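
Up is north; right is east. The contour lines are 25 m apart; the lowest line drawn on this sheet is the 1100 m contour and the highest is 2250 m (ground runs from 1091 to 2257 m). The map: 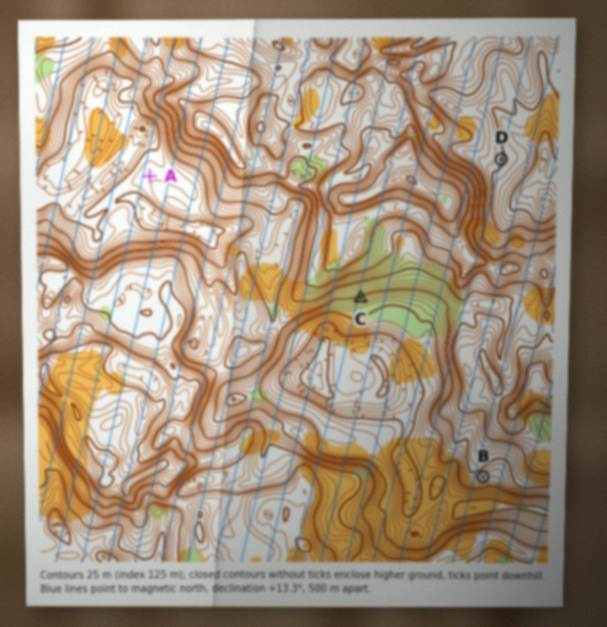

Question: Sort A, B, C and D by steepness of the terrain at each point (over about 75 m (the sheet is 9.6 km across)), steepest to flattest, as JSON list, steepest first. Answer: ["C", "B", "D", "A"]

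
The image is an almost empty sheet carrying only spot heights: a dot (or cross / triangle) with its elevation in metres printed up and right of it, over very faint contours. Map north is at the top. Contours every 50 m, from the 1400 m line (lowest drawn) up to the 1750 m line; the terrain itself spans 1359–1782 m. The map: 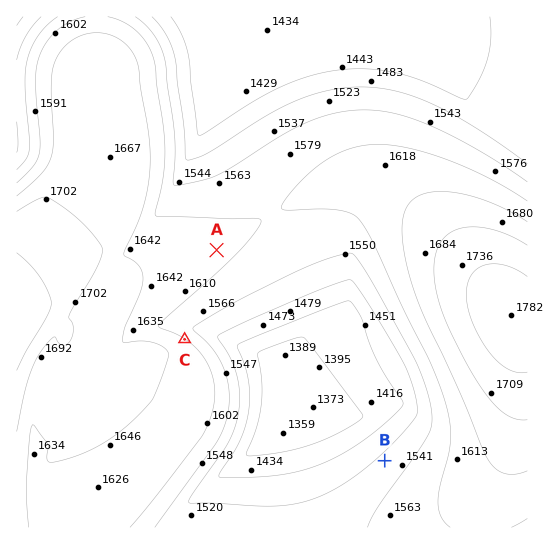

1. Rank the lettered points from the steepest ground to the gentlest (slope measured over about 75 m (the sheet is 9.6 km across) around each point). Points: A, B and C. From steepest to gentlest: C B A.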